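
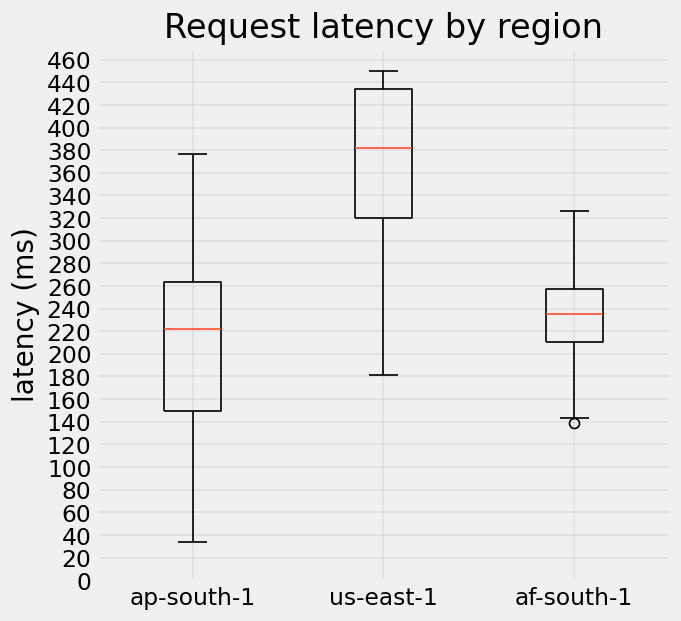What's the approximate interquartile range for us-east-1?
Q3 ≈ 440, Q1 ≈ 320; IQR ≈ 120.

≈ 120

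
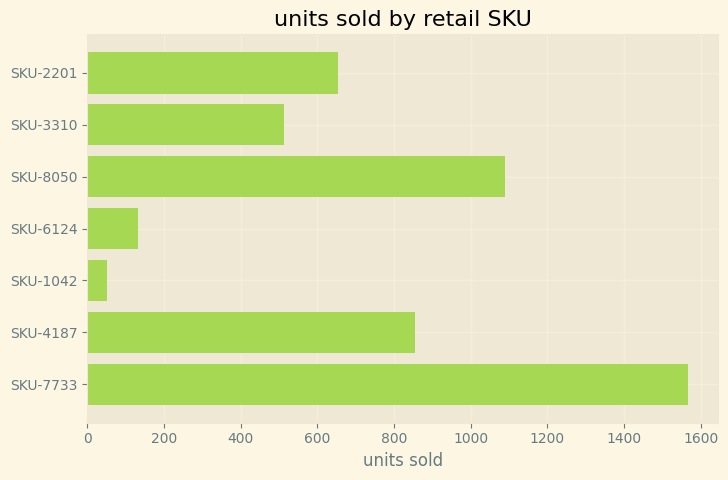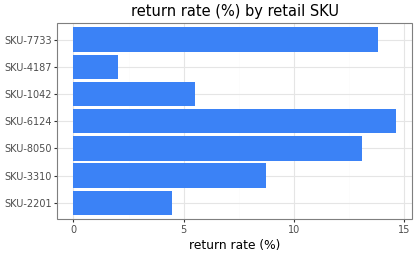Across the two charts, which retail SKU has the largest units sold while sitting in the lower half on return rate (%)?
SKU-4187

Chart 2 median return rate (%) ≈ 8; below-median retail SKUs: SKU-2201, SKU-1042, SKU-4187. Among those, SKU-4187 has the highest units sold (≈ 800).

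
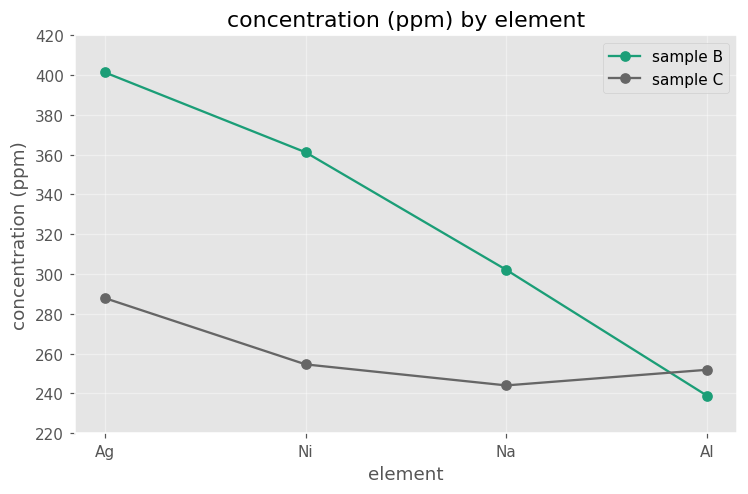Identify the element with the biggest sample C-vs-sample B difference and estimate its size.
Ag, ≈ 120 ppm

Ag: sample C ≈ 280, sample B ≈ 400 → gap ≈ 120. Next-largest (Ni) is only ≈ 100.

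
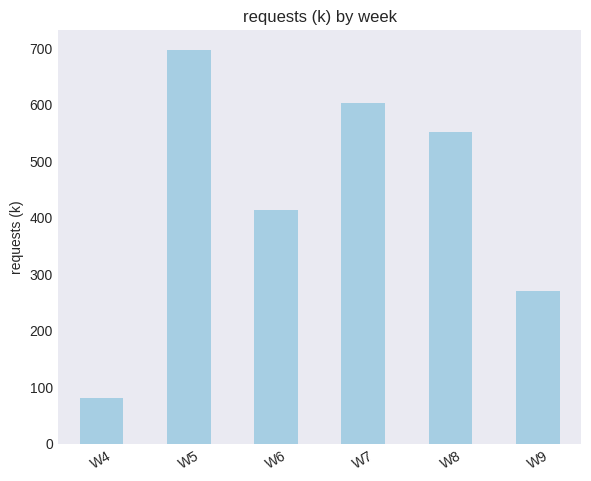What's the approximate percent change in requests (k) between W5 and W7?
≈ -14.3%

W5 ≈ 700, W7 ≈ 600; (600 − 700) / 700 ≈ -14.3%.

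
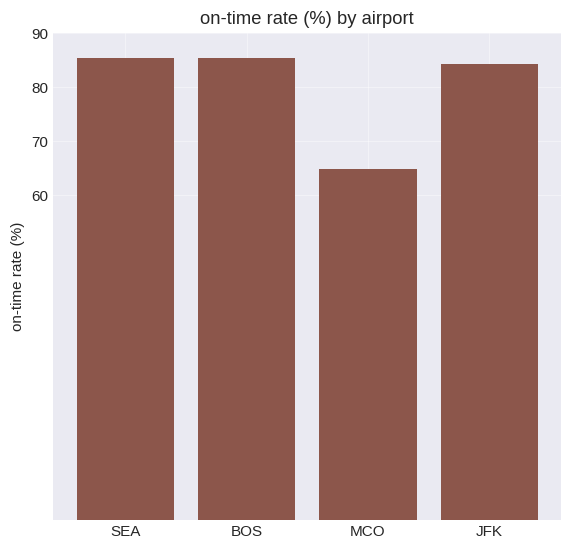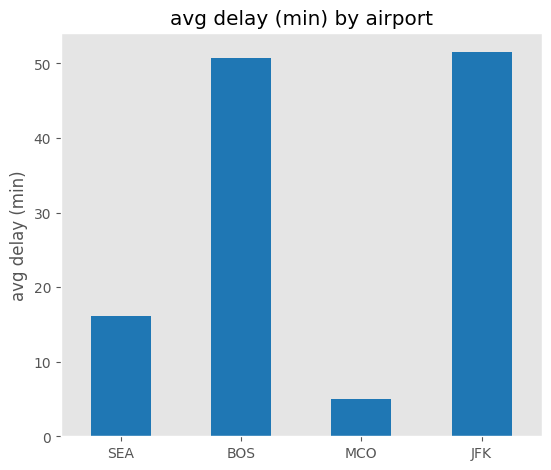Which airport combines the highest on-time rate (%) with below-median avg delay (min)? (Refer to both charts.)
SEA

Chart 2 median avg delay (min) ≈ 35; below-median airports: SEA, MCO. Among those, SEA has the highest on-time rate (%) (≈ 90).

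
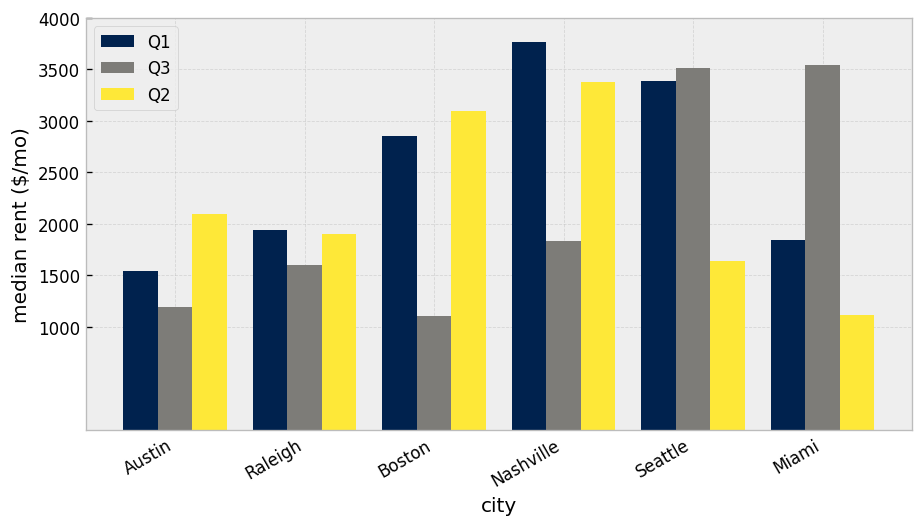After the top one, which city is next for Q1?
Seattle

Top 3 for Q1: Nashville ≈ 4000, Seattle ≈ 3500, Boston ≈ 3000.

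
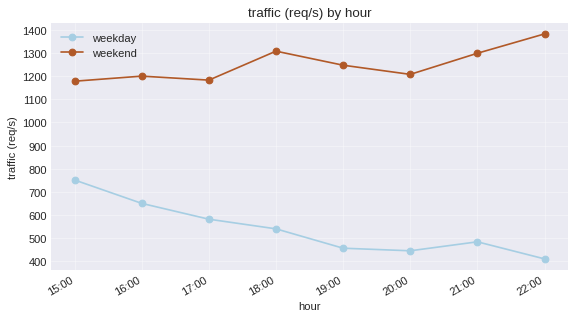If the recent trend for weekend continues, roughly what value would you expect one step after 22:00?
Last three: 1200, 1300, 1400 → slope ≈ 100/step → next ≈ 1500.

≈ 1500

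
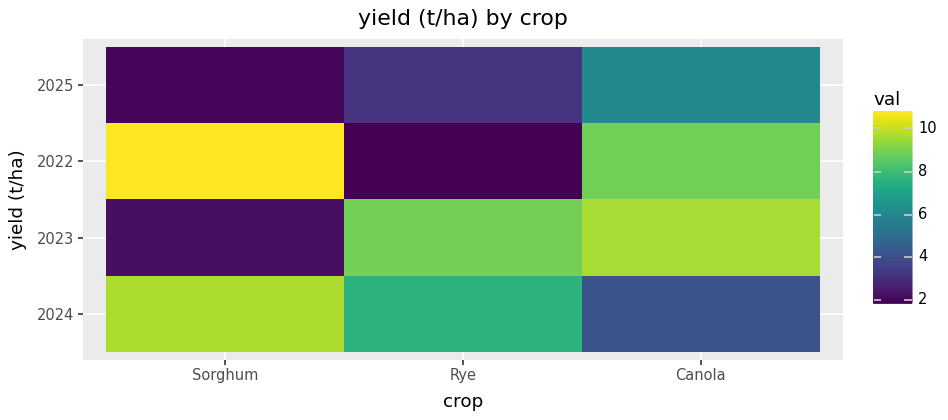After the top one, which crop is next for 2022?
Top 3 for 2022: Sorghum ≈ 11, Canola ≈ 9, Rye ≈ 2.

Canola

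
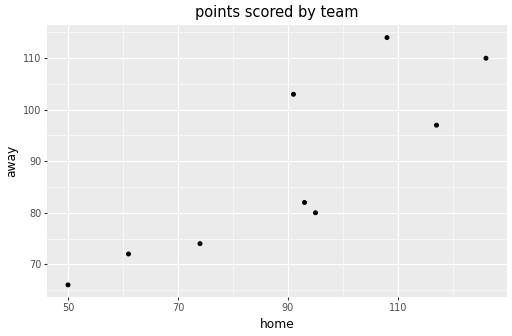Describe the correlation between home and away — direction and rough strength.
positive, strong

Points are positively correlated; strong (|r| ≈ 0.8).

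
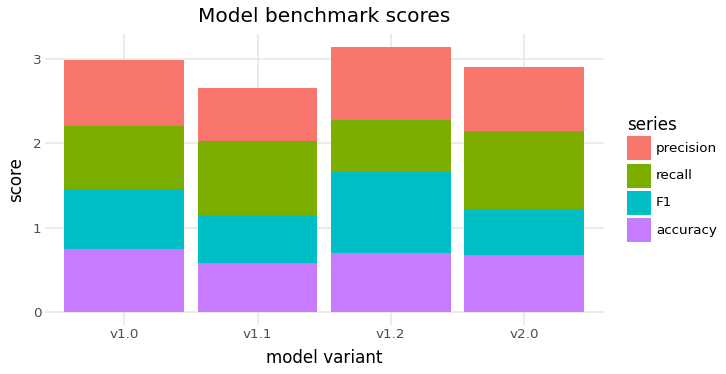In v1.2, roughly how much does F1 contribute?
≈ 1.0

F1 top ≈ 1.5, bottom ≈ 0.5; segment ≈ 1.0.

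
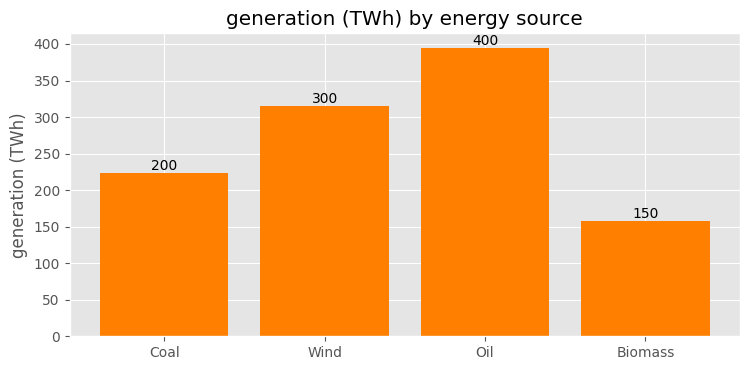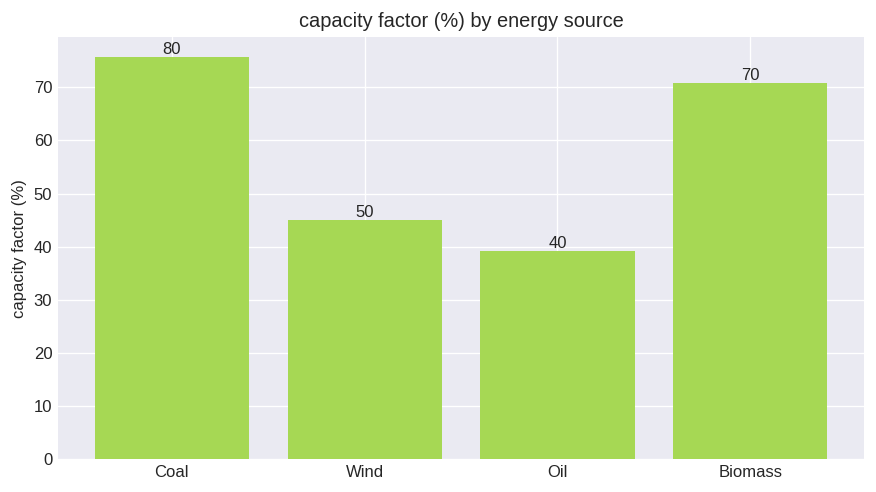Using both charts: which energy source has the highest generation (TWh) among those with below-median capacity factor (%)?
Chart 2 median capacity factor (%) ≈ 60; below-median energy sources: Wind, Oil. Among those, Oil has the highest generation (TWh) (≈ 400).

Oil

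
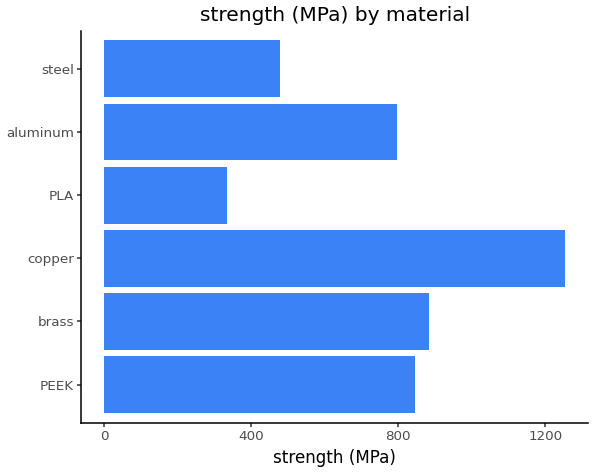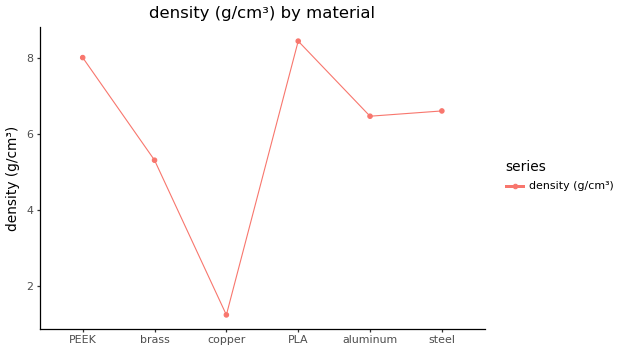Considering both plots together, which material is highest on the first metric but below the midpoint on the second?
copper

Chart 2 median density (g/cm³) ≈ 7; below-median materials: brass, copper, aluminum. Among those, copper has the highest strength (MPa) (≈ 1200).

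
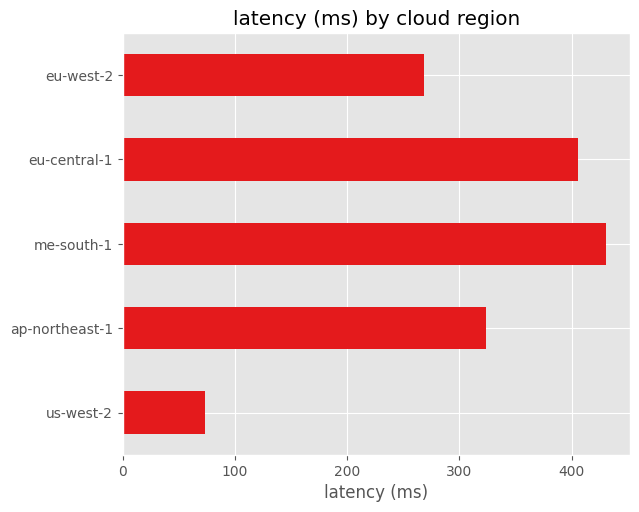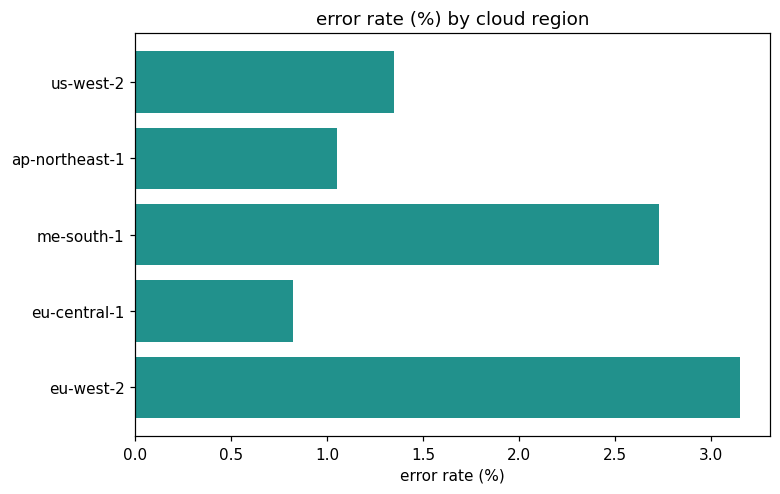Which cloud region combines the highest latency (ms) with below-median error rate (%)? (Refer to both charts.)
eu-central-1

Chart 2 median error rate (%) ≈ 1.5; below-median cloud regions: ap-northeast-1, eu-central-1. Among those, eu-central-1 has the highest latency (ms) (≈ 400).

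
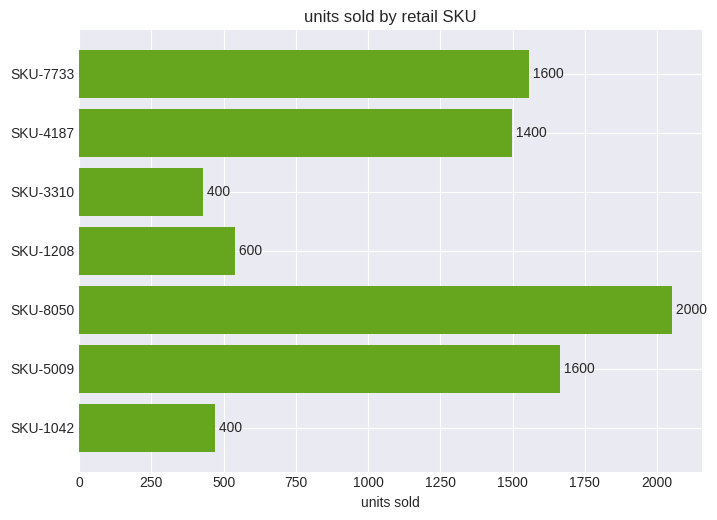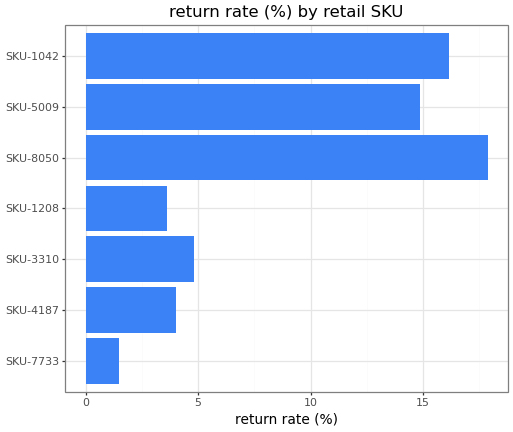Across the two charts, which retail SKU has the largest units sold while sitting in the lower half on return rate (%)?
Chart 2 median return rate (%) ≈ 4; below-median retail SKUs: SKU-7733, SKU-4187, SKU-1208. Among those, SKU-7733 has the highest units sold (≈ 1600).

SKU-7733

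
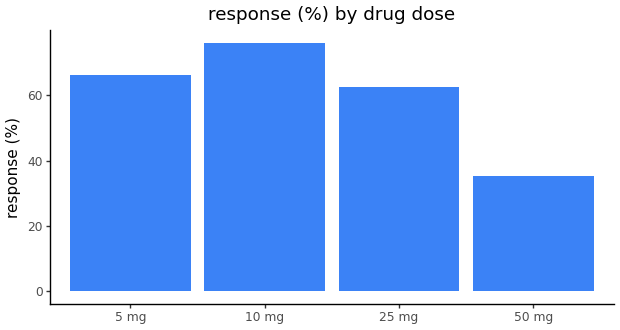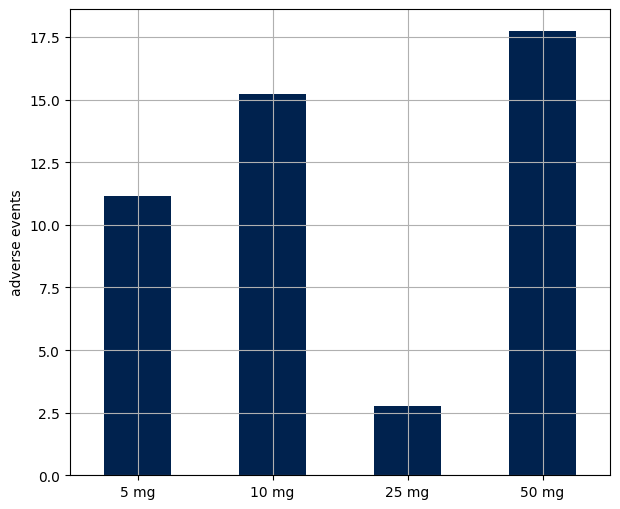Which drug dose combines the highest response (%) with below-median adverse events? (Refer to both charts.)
Chart 2 median adverse events ≈ 14; below-median drug doses: 5 mg, 25 mg. Among those, 5 mg has the highest response (%) (≈ 70).

5 mg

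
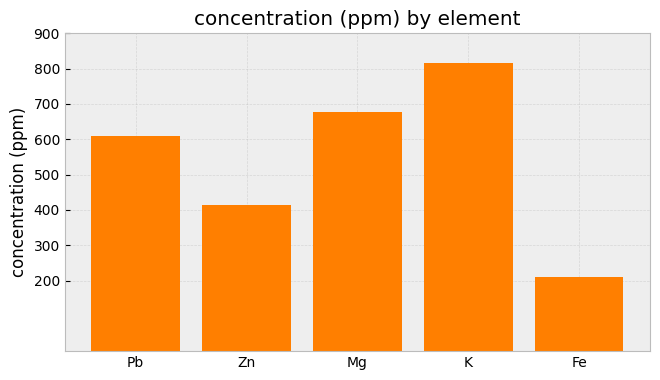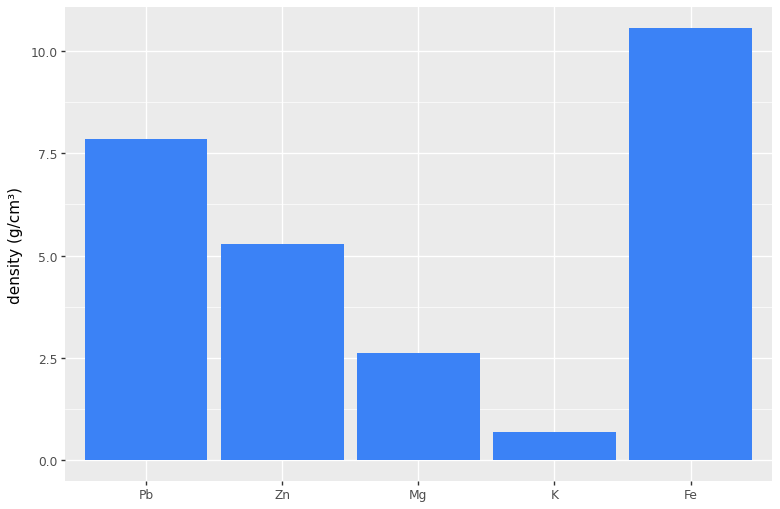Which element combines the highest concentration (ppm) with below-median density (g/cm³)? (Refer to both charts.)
Chart 2 median density (g/cm³) ≈ 5; below-median elements: Mg, K. Among those, K has the highest concentration (ppm) (≈ 800).

K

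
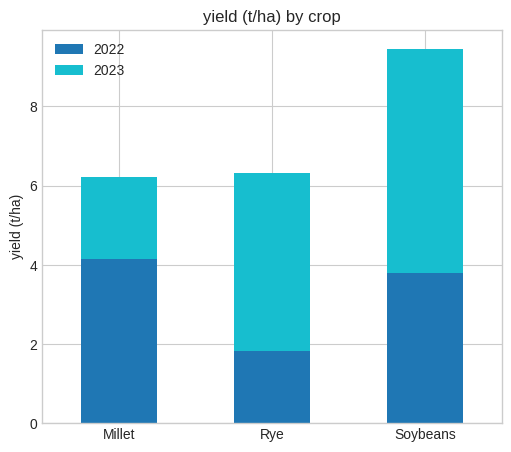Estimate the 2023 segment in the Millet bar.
≈ 2

2023 top ≈ 6, bottom ≈ 4; segment ≈ 2.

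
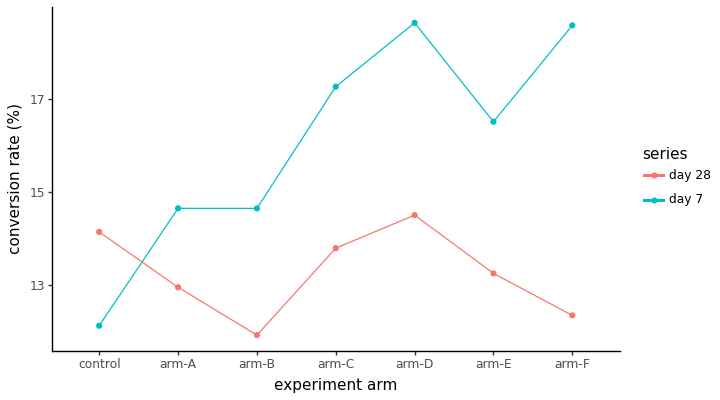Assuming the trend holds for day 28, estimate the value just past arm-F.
Last three: 15, 13, 12 → slope ≈ -1.5/step → next ≈ 10.5.

≈ 10.5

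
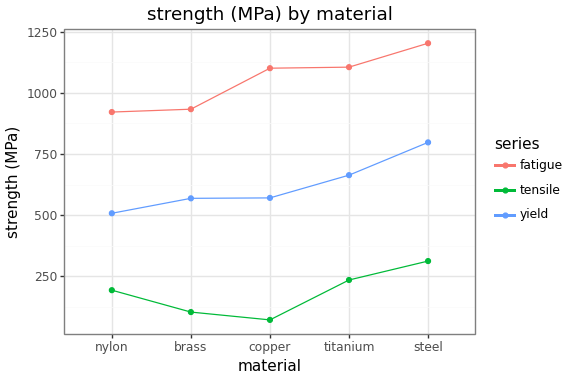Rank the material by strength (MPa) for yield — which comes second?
titanium

Top 3 for yield: steel ≈ 800, titanium ≈ 700, copper ≈ 600.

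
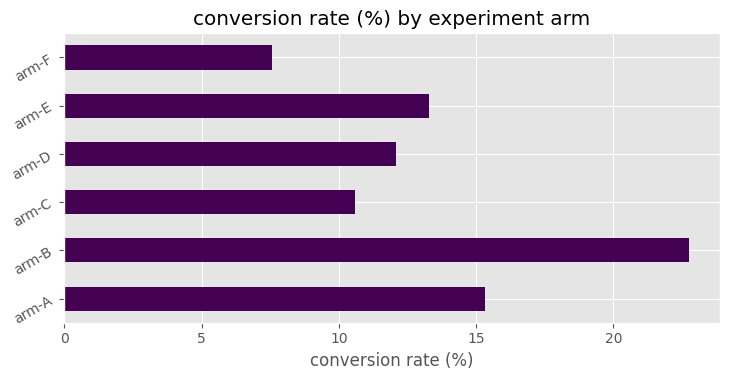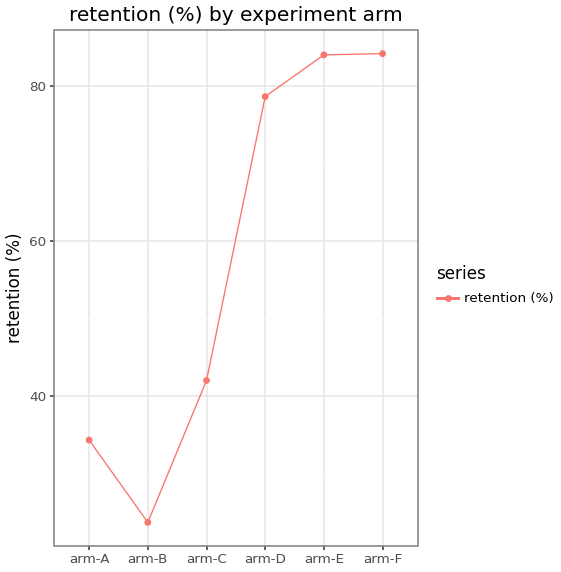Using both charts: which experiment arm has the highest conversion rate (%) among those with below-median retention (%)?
Chart 2 median retention (%) ≈ 60; below-median experiment arms: arm-A, arm-B, arm-C. Among those, arm-B has the highest conversion rate (%) (≈ 25).

arm-B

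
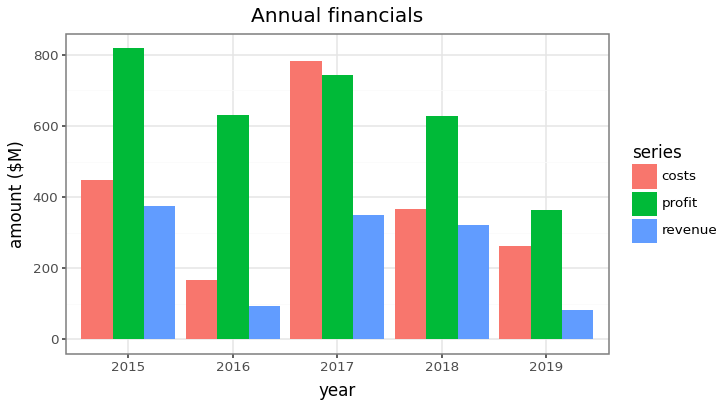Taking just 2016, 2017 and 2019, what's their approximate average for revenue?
≈ 167

(100 + 300 + 100) / 3 ≈ 167.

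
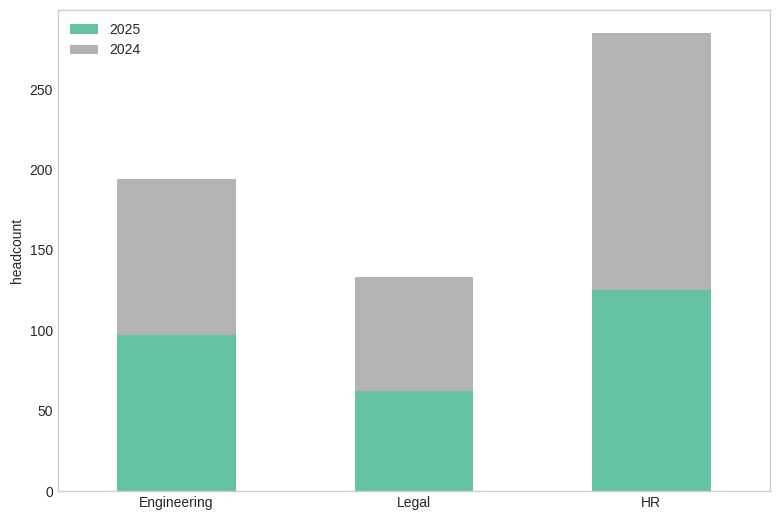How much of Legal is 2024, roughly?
2024 top ≈ 125, bottom ≈ 50; segment ≈ 75.

≈ 75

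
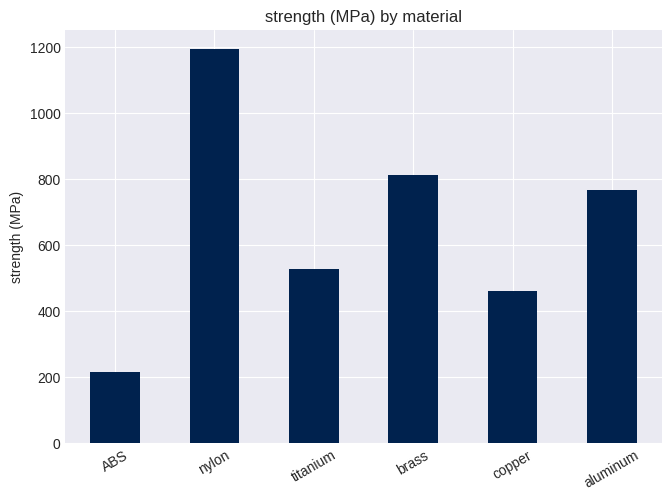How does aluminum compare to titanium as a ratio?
aluminum ≈ 800, titanium ≈ 500; 800/500 ≈ 1.6.

≈ 1.6×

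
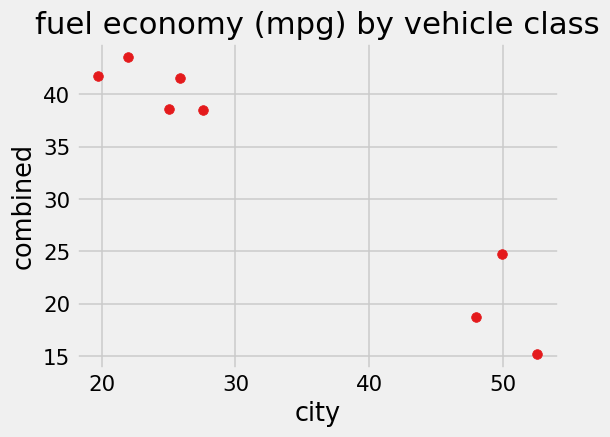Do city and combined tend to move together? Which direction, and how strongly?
Points are negatively correlated; strong (|r| ≈ 1.0).

negative, strong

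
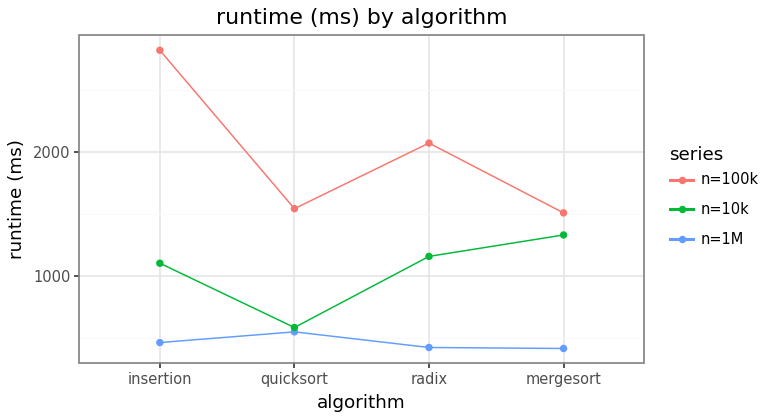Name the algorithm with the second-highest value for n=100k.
radix

Top 3 for n=100k: insertion ≈ 3000, radix ≈ 2000, quicksort ≈ 1500.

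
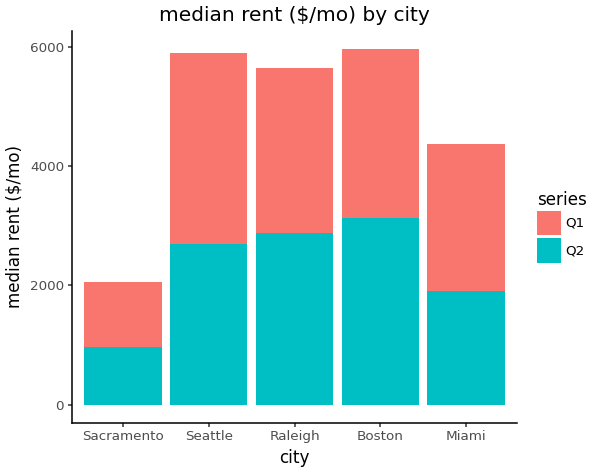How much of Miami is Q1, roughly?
≈ 2500

Q1 top ≈ 4500, bottom ≈ 2000; segment ≈ 2500.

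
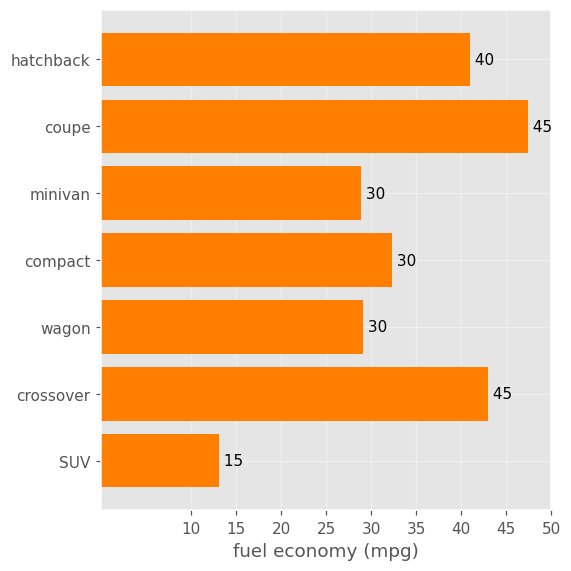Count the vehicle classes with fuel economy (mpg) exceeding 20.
Above 20: hatchback, coupe, minivan, compact, wagon, crossover.

6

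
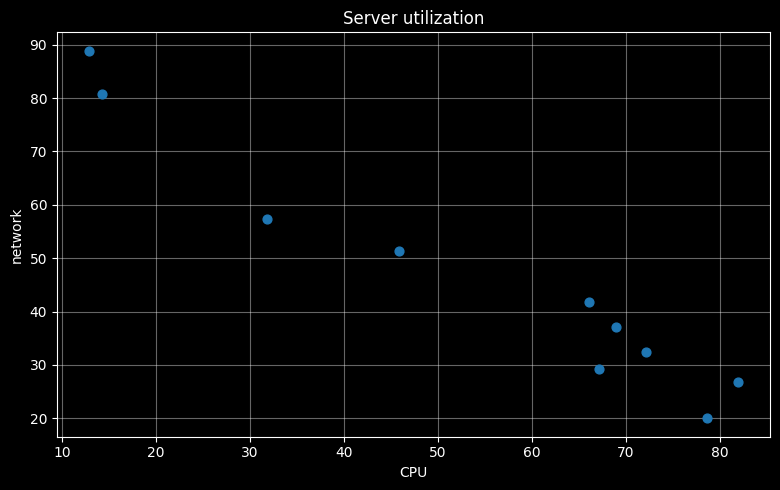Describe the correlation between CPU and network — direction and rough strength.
negative, strong

Points are negatively correlated; strong (|r| ≈ 1.0).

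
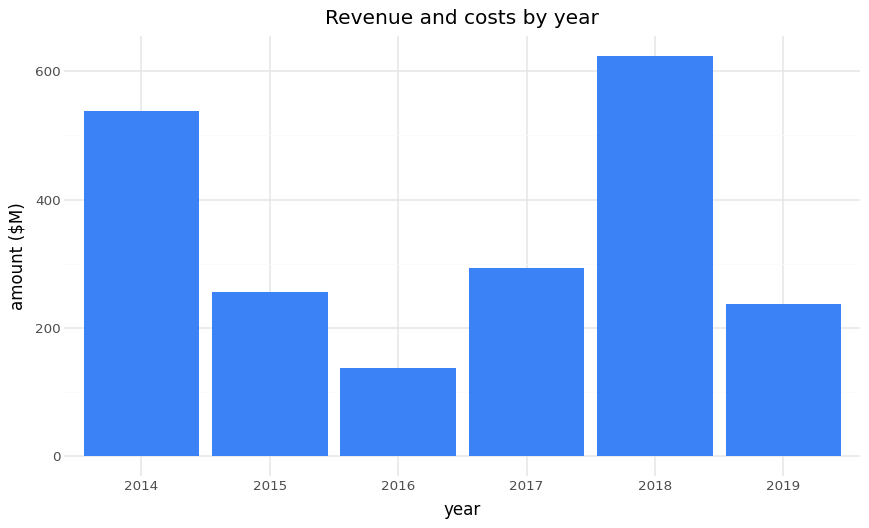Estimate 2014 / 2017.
≈ 1.67×

2014 ≈ 500, 2017 ≈ 300; 500/300 ≈ 1.67.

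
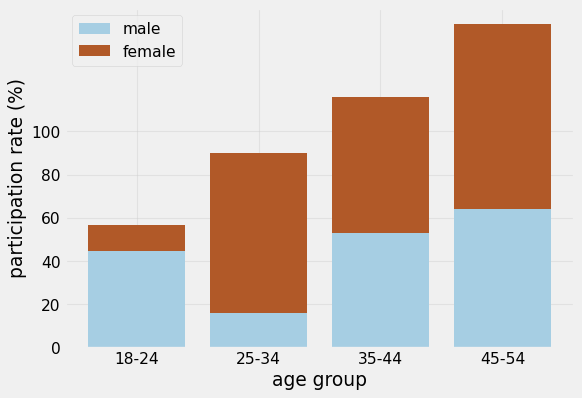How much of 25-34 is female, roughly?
female top ≈ 80, bottom ≈ 20; segment ≈ 60.

≈ 60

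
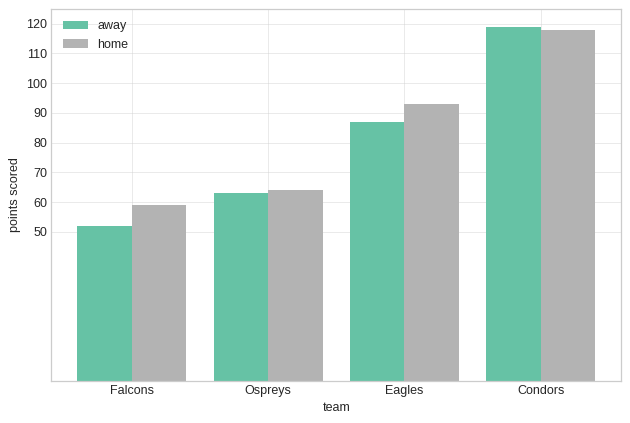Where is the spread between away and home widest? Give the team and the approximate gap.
Falcons: away ≈ 50, home ≈ 60 → gap ≈ 10. Next-largest (Eagles) is only ≈ 0.

Falcons, ≈ 10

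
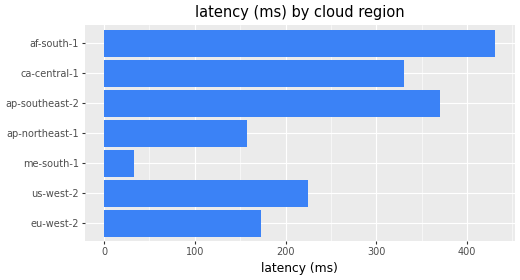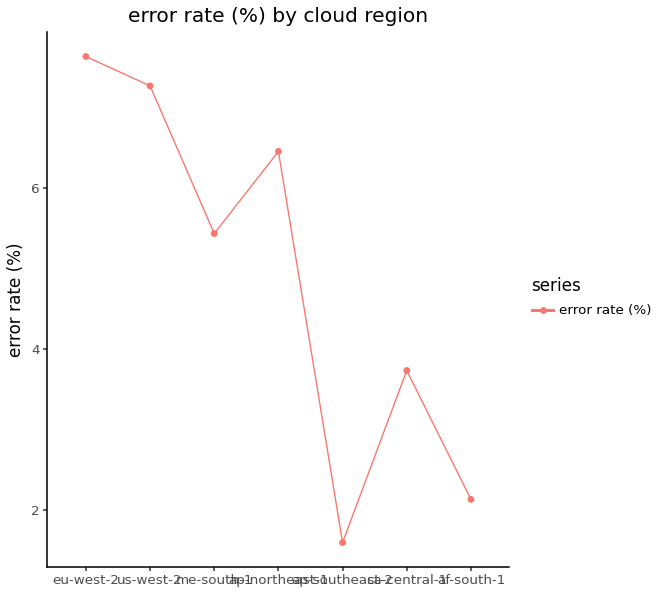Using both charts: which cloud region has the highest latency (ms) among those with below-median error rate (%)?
af-south-1

Chart 2 median error rate (%) ≈ 5; below-median cloud regions: ap-southeast-2, ca-central-1, af-south-1. Among those, af-south-1 has the highest latency (ms) (≈ 450).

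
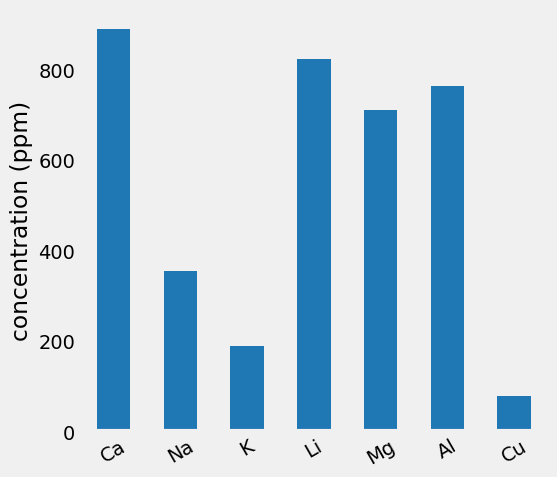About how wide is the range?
Max Ca ≈ 900, min Cu ≈ 100; range ≈ 800.

≈ 800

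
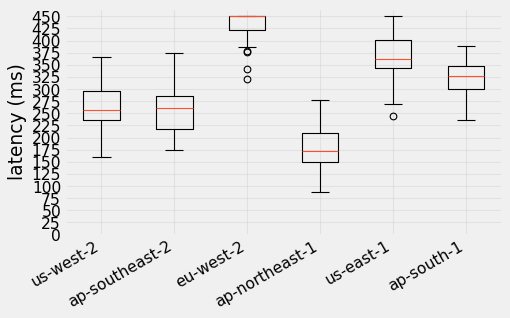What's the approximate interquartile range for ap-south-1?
≈ 50

Q3 ≈ 350, Q1 ≈ 300; IQR ≈ 50.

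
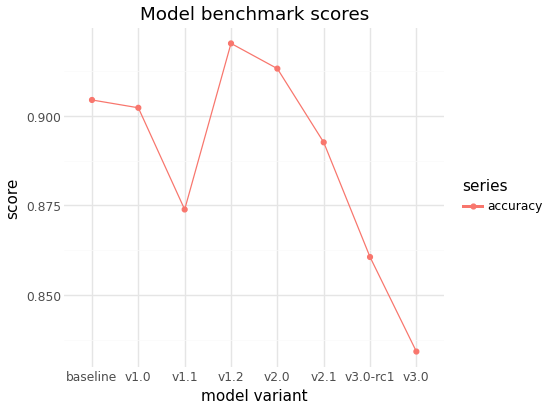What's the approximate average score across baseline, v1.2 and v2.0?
≈ 0.91

(0.90 + 0.92 + 0.91) / 3 ≈ 0.91.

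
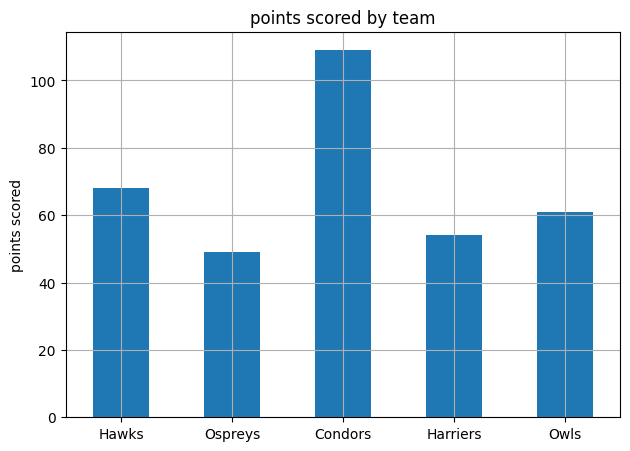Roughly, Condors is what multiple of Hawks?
Condors ≈ 110, Hawks ≈ 70; 110/70 ≈ 1.57.

≈ 1.57×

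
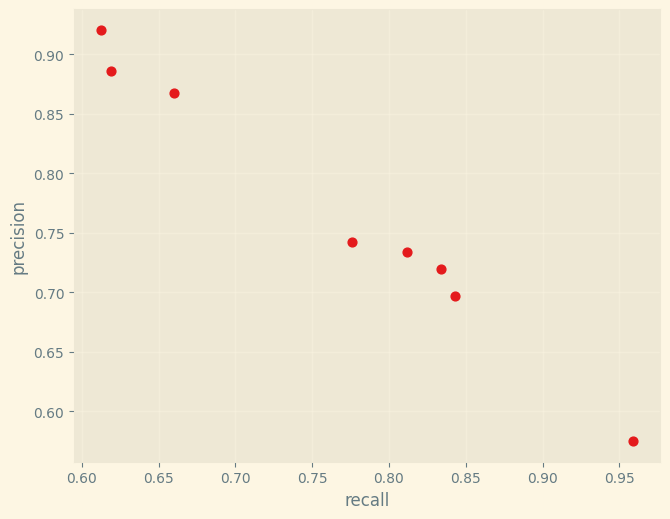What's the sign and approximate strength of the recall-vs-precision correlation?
Points are negatively correlated; strong (|r| ≈ 1.0).

negative, strong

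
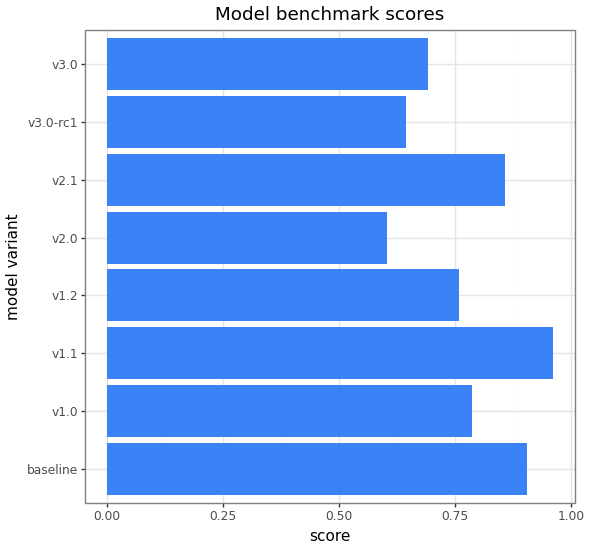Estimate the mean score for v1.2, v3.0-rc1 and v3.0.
(0.8 + 0.6 + 0.7) / 3 ≈ 0.7.

≈ 0.7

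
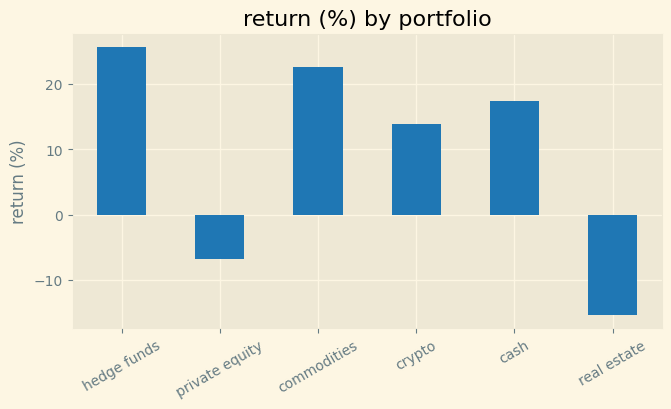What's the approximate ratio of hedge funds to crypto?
hedge funds ≈ 25, crypto ≈ 15; 25/15 ≈ 1.67.

≈ 1.67×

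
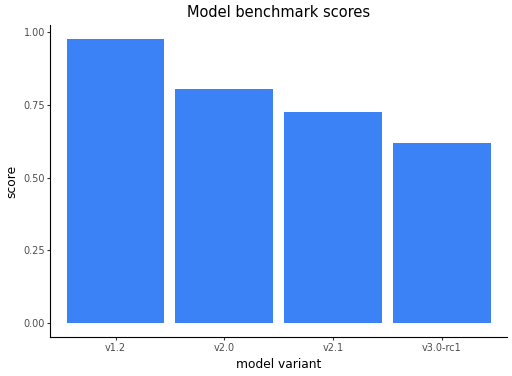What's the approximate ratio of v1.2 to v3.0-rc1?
v1.2 ≈ 1.0, v3.0-rc1 ≈ 0.6; 1.0/0.6 ≈ 1.67.

≈ 1.67×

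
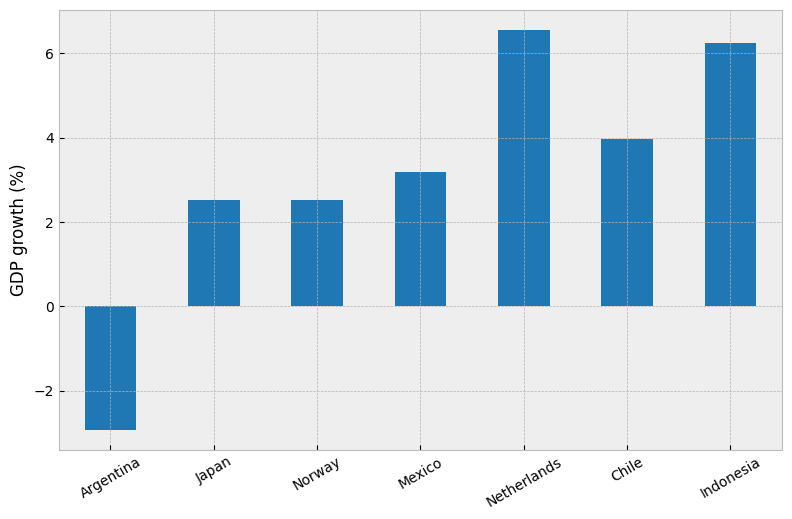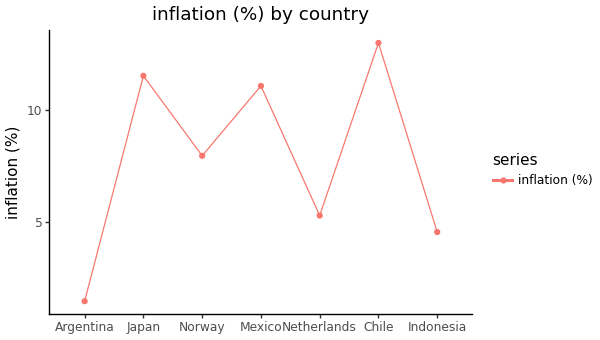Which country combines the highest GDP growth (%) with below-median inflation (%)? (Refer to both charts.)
Netherlands

Chart 2 median inflation (%) ≈ 8; below-median countries: Argentina, Netherlands, Indonesia. Among those, Netherlands has the highest GDP growth (%) (≈ 7).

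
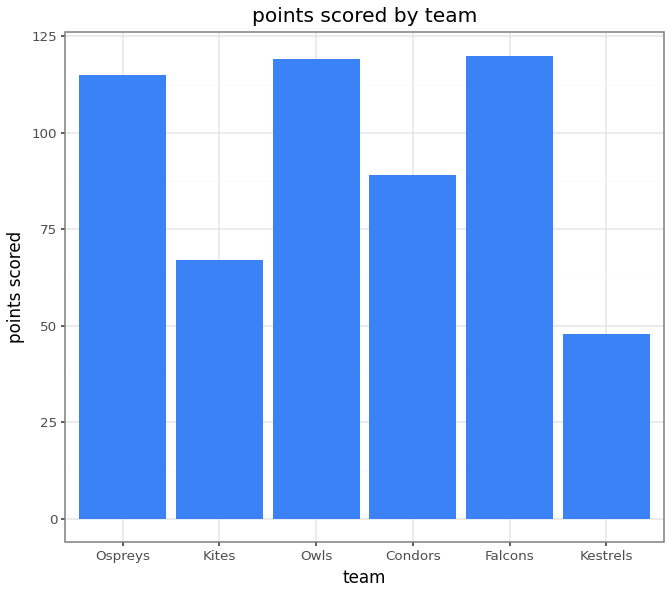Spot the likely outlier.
Kestrels ≈ 50; the rest sit between ≈ 70 and ≈ 120.

Kestrels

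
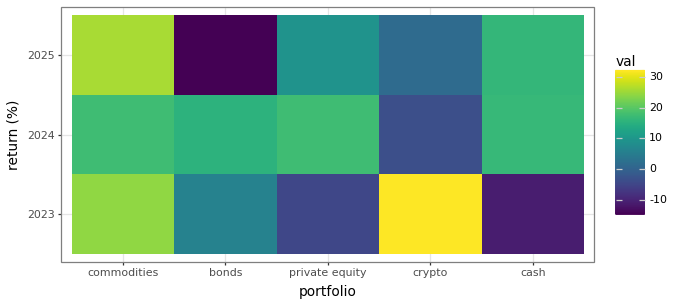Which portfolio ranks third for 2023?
bonds

Top 4 for 2023: crypto ≈ 30, commodities ≈ 25, bonds ≈ 5, private equity ≈ -5.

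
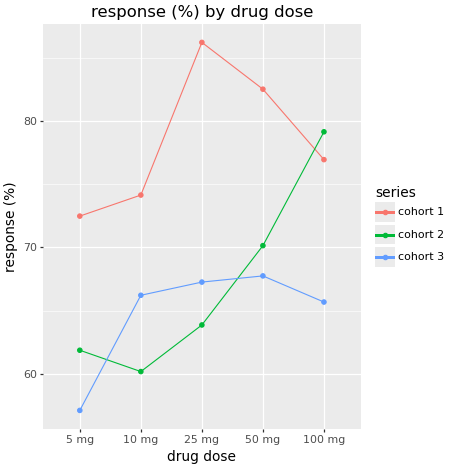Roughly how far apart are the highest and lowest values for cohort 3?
≈ 15

Max 50 mg ≈ 70, min 5 mg ≈ 55; range ≈ 15.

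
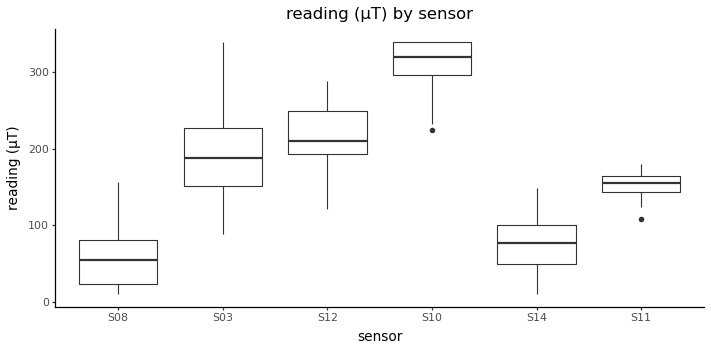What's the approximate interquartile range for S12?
≈ 50

Q3 ≈ 250, Q1 ≈ 200; IQR ≈ 50.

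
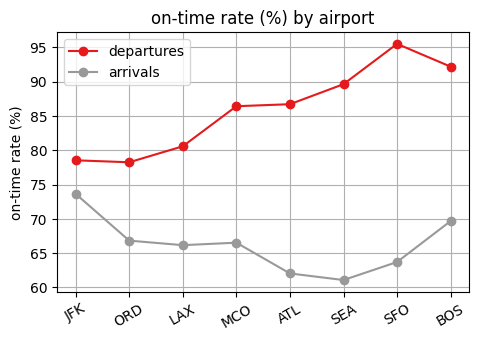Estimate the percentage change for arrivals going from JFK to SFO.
JFK ≈ 75, SFO ≈ 65; (65 − 75) / 75 ≈ -13.3%.

≈ -13.3%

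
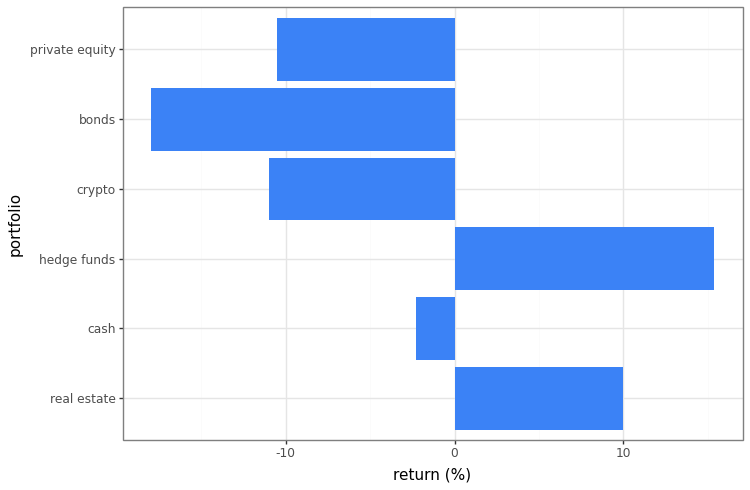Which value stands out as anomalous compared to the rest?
hedge funds

hedge funds ≈ 15; the rest sit between ≈ -20 and ≈ 10.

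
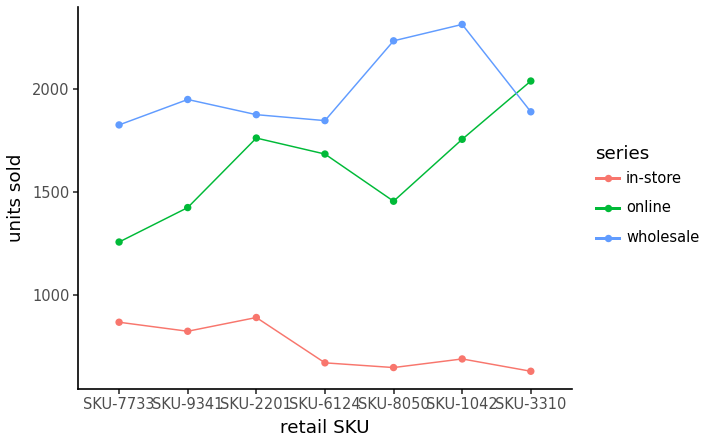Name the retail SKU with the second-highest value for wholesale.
SKU-8050

Top 3 for wholesale: SKU-1042 ≈ 2400, SKU-8050 ≈ 2200, SKU-9341 ≈ 2000.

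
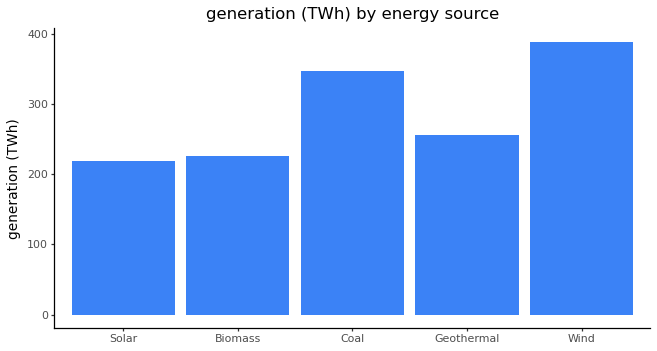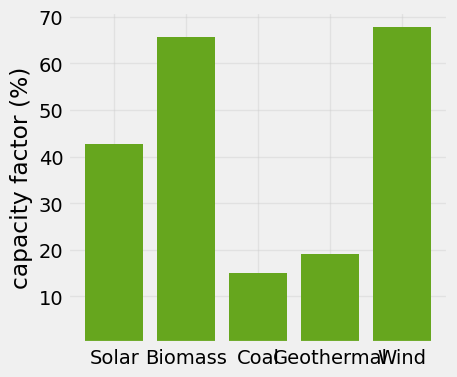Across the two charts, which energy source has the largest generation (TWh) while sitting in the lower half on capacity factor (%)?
Coal

Chart 2 median capacity factor (%) ≈ 40; below-median energy sources: Coal, Geothermal. Among those, Coal has the highest generation (TWh) (≈ 350).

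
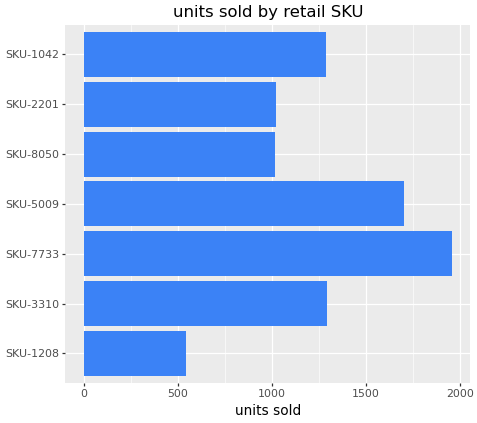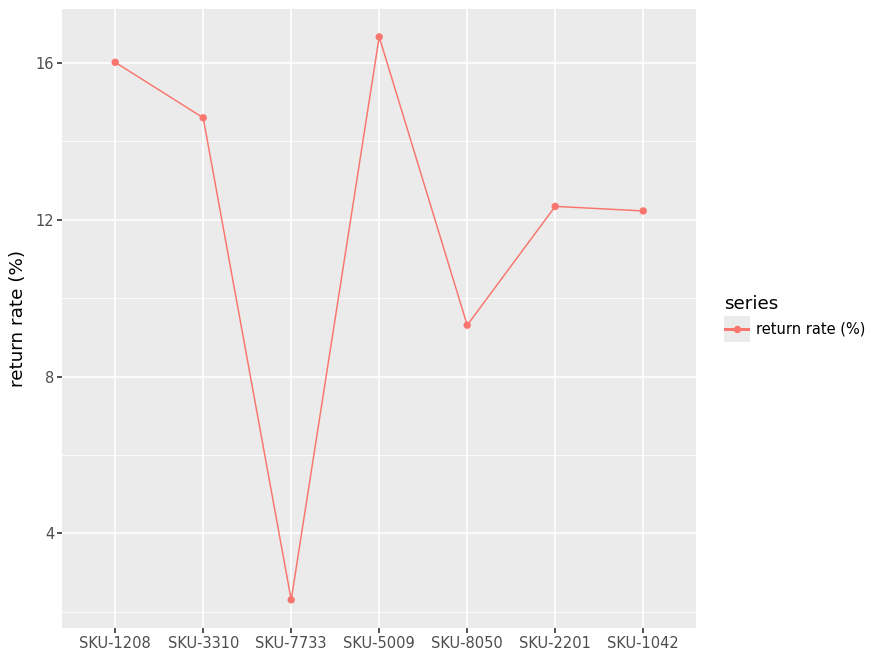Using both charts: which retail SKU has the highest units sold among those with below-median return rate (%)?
SKU-7733

Chart 2 median return rate (%) ≈ 12; below-median retail SKUs: SKU-7733, SKU-8050, SKU-1042. Among those, SKU-7733 has the highest units sold (≈ 2000).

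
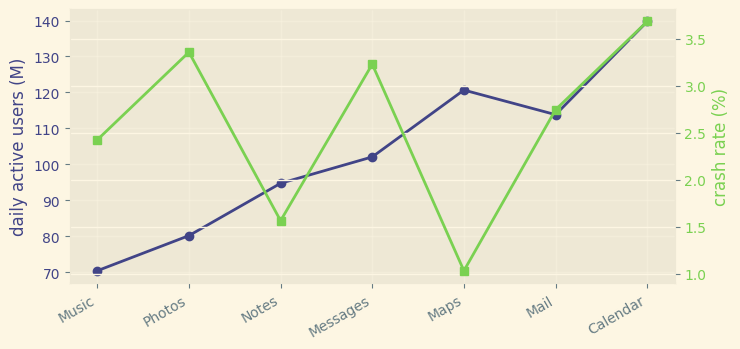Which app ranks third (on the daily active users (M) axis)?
Top 4 (on the daily active users (M) axis): Calendar ≈ 140, Maps ≈ 120, Mail ≈ 110, Messages ≈ 100.

Mail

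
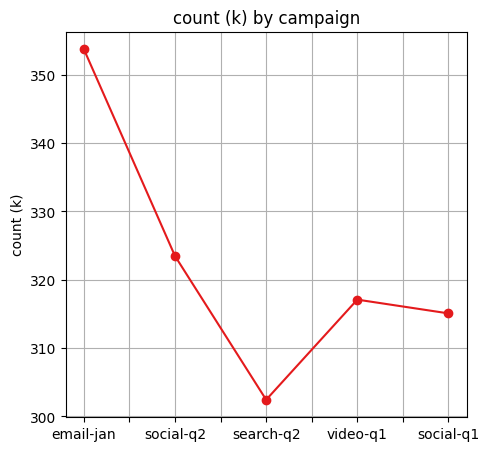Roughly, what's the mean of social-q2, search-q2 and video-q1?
(325 + 300 + 315) / 3 ≈ 313.

≈ 313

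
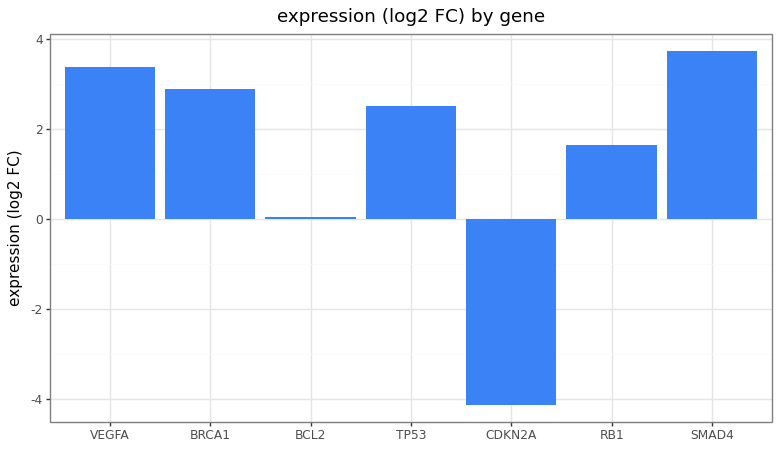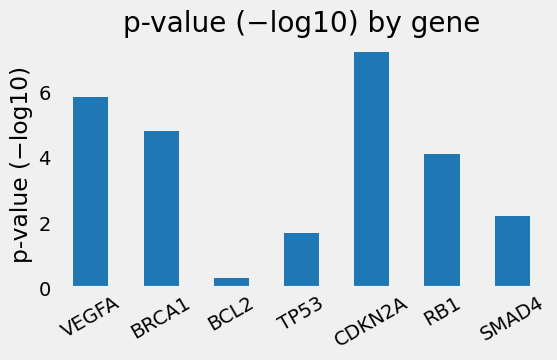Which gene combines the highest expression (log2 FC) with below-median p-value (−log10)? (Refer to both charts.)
SMAD4

Chart 2 median p-value (−log10) ≈ 4; below-median genes: BCL2, TP53, SMAD4. Among those, SMAD4 has the highest expression (log2 FC) (≈ 3.5).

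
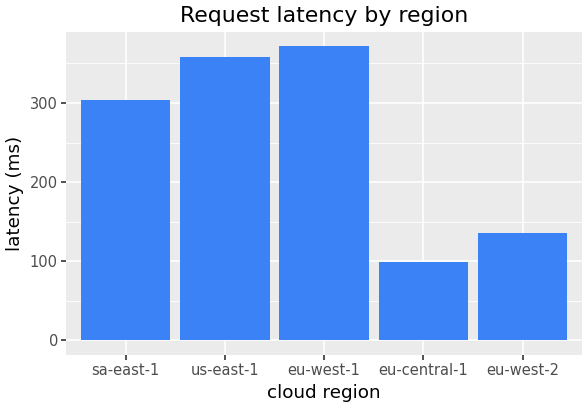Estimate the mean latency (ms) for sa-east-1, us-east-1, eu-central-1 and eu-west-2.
≈ 225

(300 + 350 + 100 + 150) / 4 ≈ 225.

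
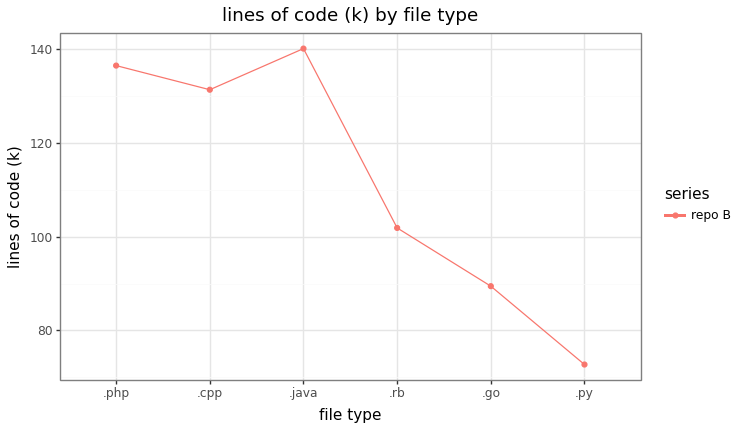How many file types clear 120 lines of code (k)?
Above 120: .php, .cpp, .java.

3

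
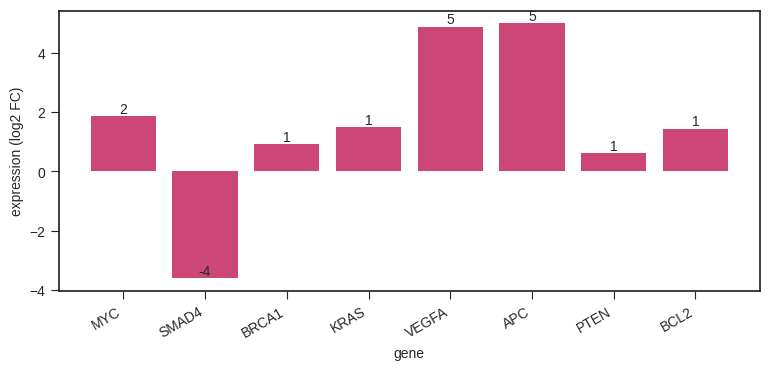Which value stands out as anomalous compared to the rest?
SMAD4 ≈ -4; the rest sit between ≈ 1 and ≈ 5.

SMAD4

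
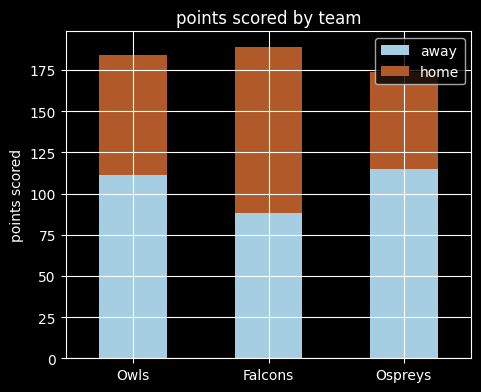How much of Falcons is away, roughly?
≈ 80

away top ≈ 80, bottom ≈ 0; segment ≈ 80.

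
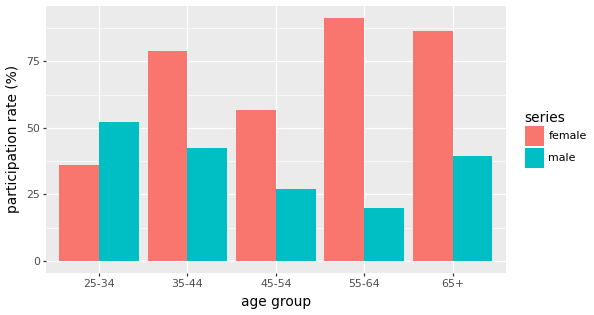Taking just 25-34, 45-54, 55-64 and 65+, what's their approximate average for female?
≈ 70

(40 + 60 + 90 + 90) / 4 ≈ 70.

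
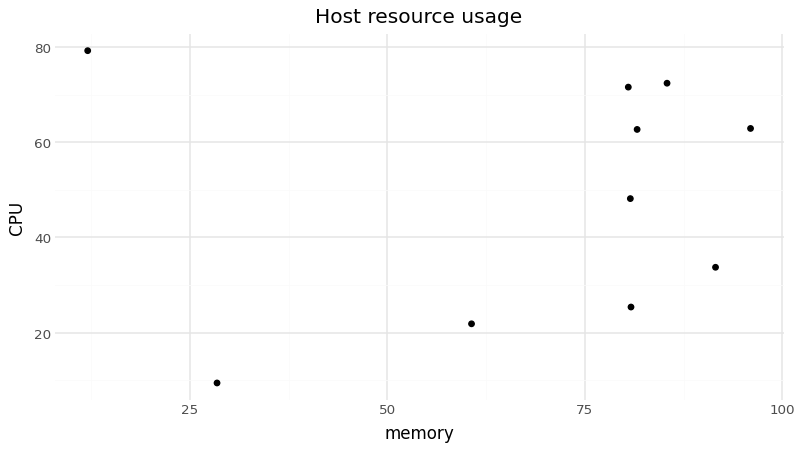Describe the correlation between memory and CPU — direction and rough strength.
Points are roughly uncorrelated; weak (|r| ≈ 0.1).

no clear correlation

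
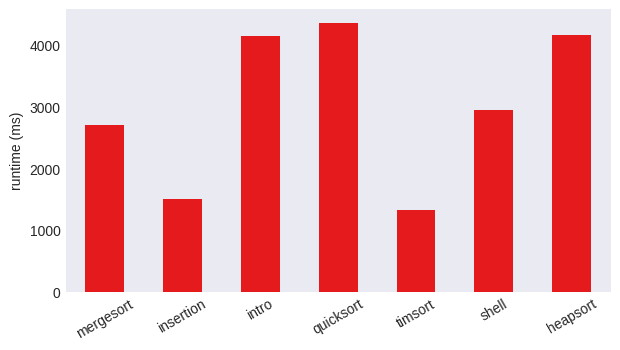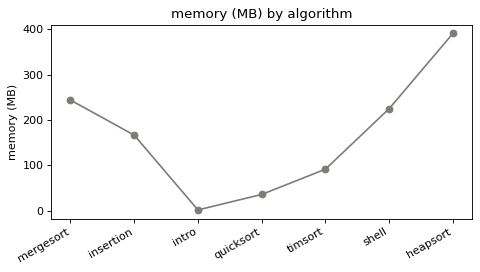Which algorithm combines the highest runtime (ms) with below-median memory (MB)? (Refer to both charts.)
Chart 2 median memory (MB) ≈ 150; below-median algorithms: intro, quicksort, timsort. Among those, quicksort has the highest runtime (ms) (≈ 4500).

quicksort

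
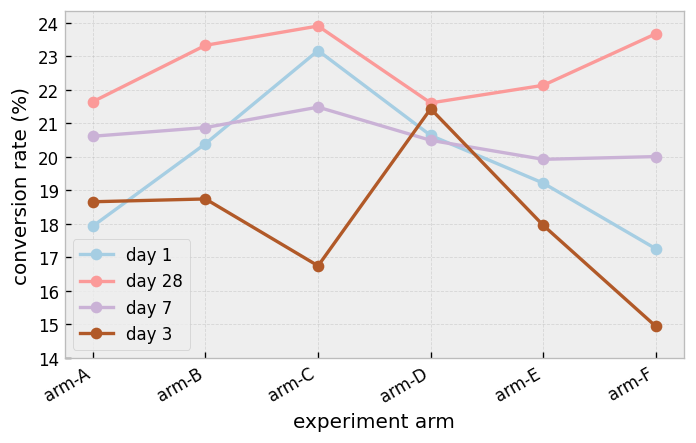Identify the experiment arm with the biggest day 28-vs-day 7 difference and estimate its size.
arm-F, ≈ 4 %

arm-F: day 28 ≈ 24, day 7 ≈ 20 → gap ≈ 4. Next-largest (arm-B) is only ≈ 2.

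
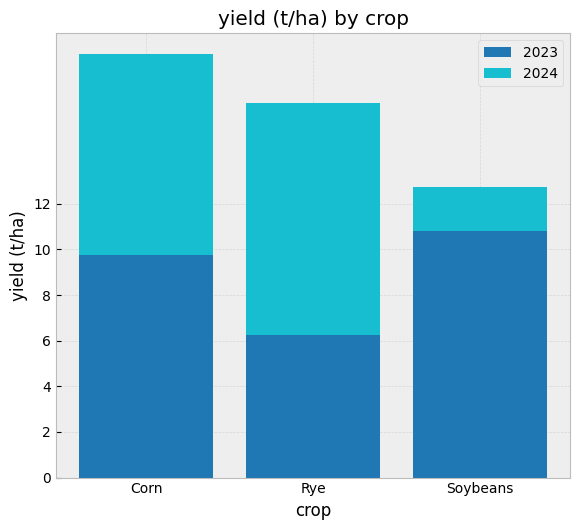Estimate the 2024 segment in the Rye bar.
≈ 10

2024 top ≈ 16, bottom ≈ 6; segment ≈ 10.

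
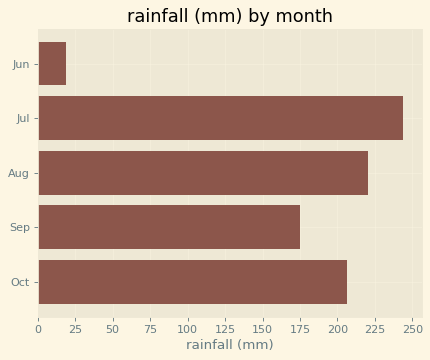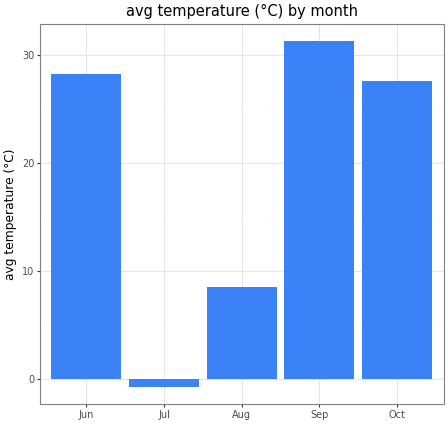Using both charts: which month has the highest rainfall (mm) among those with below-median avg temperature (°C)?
Jul

Chart 2 median avg temperature (°C) ≈ 30; below-median months: Jul, Aug. Among those, Jul has the highest rainfall (mm) (≈ 250).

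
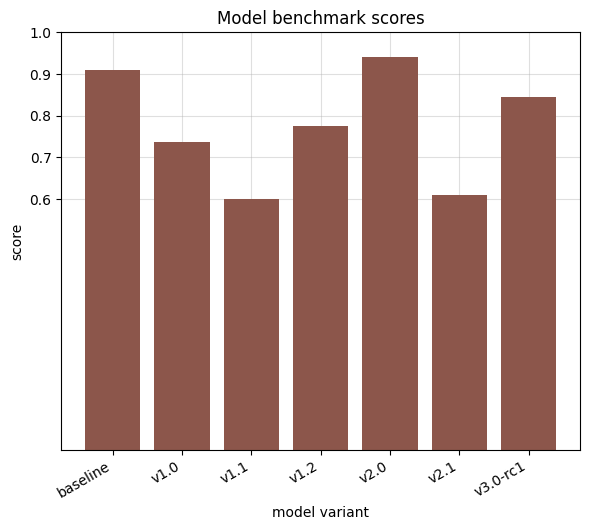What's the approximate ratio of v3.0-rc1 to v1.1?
≈ 1.33×

v3.0-rc1 ≈ 0.8, v1.1 ≈ 0.6; 0.8/0.6 ≈ 1.33.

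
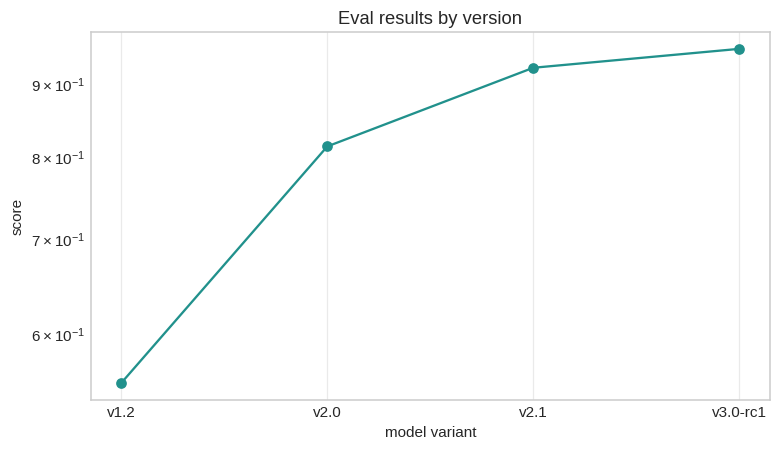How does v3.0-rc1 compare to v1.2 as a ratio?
≈ 1.73×

v3.0-rc1 ≈ 0.95, v1.2 ≈ 0.55; 0.95/0.55 ≈ 1.73.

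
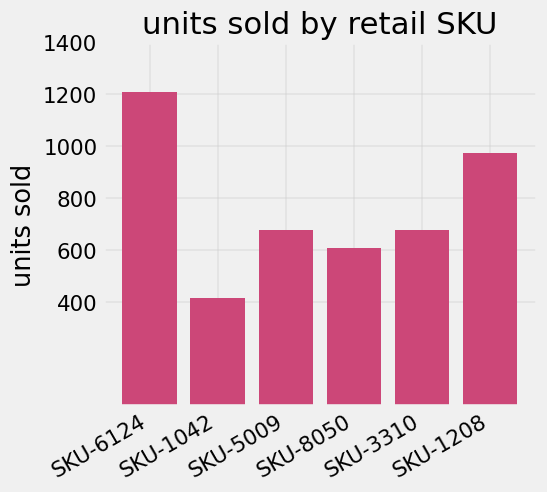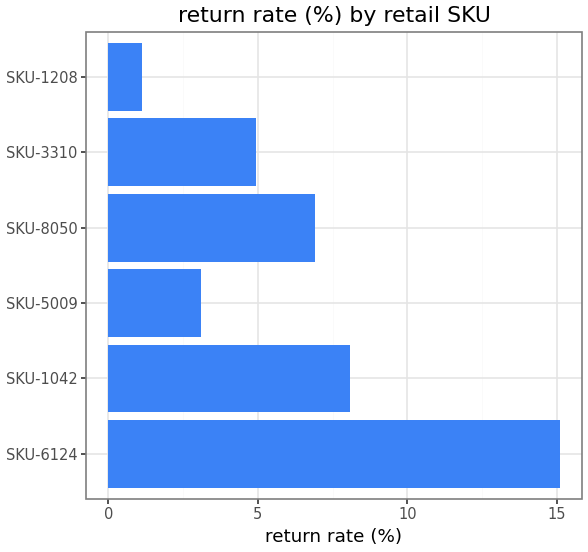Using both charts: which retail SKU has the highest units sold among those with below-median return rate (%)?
Chart 2 median return rate (%) ≈ 6; below-median retail SKUs: SKU-5009, SKU-3310, SKU-1208. Among those, SKU-1208 has the highest units sold (≈ 1000).

SKU-1208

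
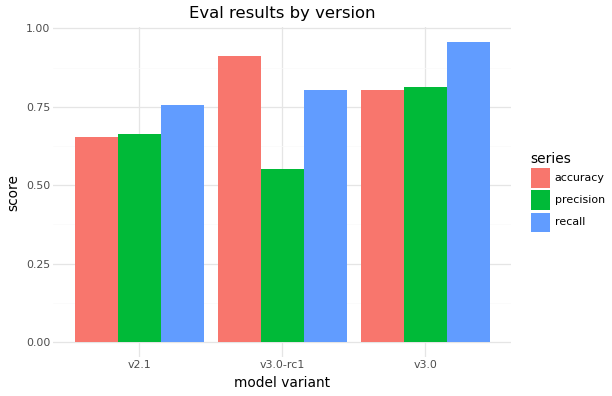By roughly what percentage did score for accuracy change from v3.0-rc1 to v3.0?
≈ -11.1%

v3.0-rc1 ≈ 0.9, v3.0 ≈ 0.8; (0.8 − 0.9) / 0.9 ≈ -11.1%.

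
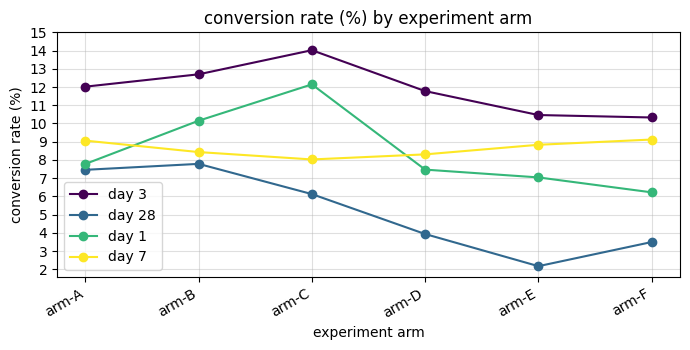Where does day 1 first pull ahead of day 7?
arm-A: day 1 ≈ 8 vs day 7 ≈ 9 (not yet); arm-B: day 1 ≈ 10 vs day 7 ≈ 8 (first crossover).

arm-B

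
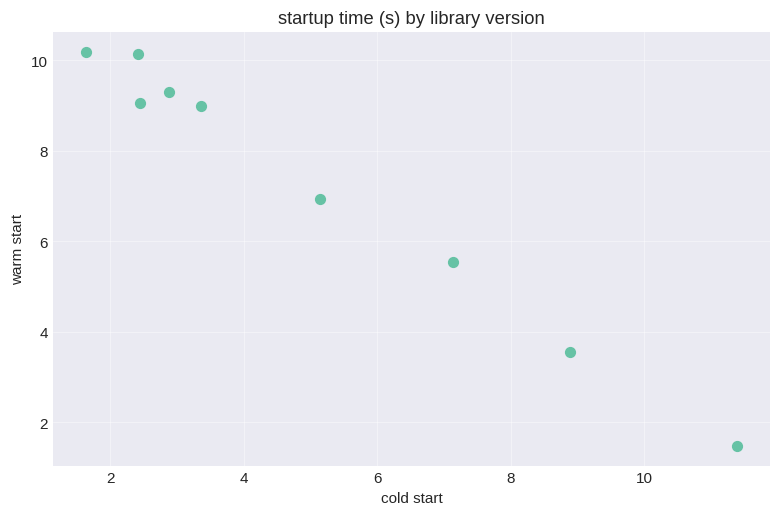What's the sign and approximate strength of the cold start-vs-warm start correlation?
negative, strong

Points are negatively correlated; strong (|r| ≈ 1.0).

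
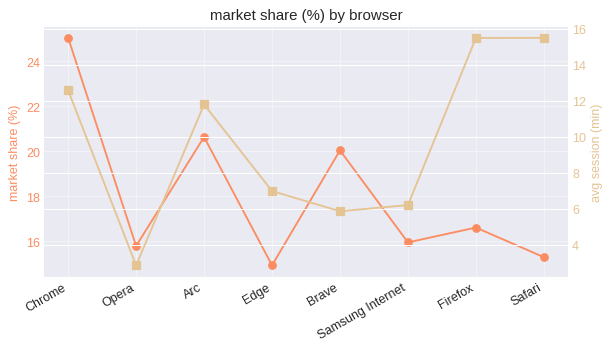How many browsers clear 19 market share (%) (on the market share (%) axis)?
3

Above 19: Chrome, Arc, Brave.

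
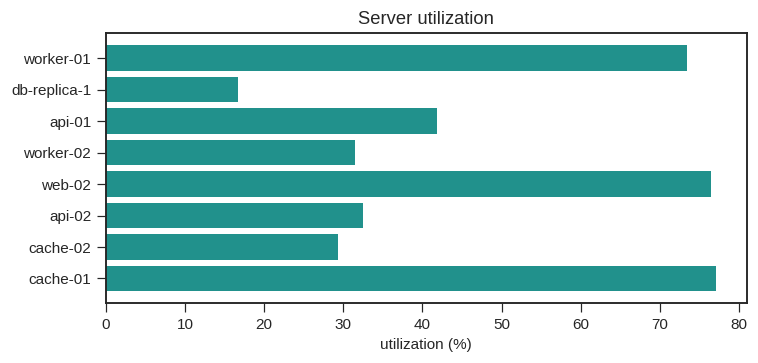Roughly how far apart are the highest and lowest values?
≈ 60

Max cache-01 ≈ 80, min db-replica-1 ≈ 20; range ≈ 60.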